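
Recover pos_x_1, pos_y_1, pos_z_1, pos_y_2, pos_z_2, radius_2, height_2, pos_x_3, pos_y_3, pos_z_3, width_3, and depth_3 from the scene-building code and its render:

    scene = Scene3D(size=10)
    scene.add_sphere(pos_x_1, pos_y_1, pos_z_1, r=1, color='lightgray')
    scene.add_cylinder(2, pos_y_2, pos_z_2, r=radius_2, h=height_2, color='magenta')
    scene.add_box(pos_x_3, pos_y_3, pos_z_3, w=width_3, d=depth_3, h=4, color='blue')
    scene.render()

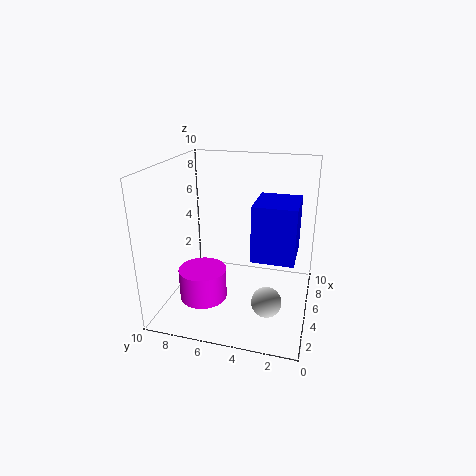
pos_x_1 = 3; pos_y_1 = 2.5; pos_z_1 = 1.5; pos_y_2 = 6.5; pos_z_2 = 2; radius_2 = 1.5; height_2 = 2; pos_x_3 = 4.5; pos_y_3 = 1; pos_z_3 = 3.5; width_3 = 3.5; depth_3 = 3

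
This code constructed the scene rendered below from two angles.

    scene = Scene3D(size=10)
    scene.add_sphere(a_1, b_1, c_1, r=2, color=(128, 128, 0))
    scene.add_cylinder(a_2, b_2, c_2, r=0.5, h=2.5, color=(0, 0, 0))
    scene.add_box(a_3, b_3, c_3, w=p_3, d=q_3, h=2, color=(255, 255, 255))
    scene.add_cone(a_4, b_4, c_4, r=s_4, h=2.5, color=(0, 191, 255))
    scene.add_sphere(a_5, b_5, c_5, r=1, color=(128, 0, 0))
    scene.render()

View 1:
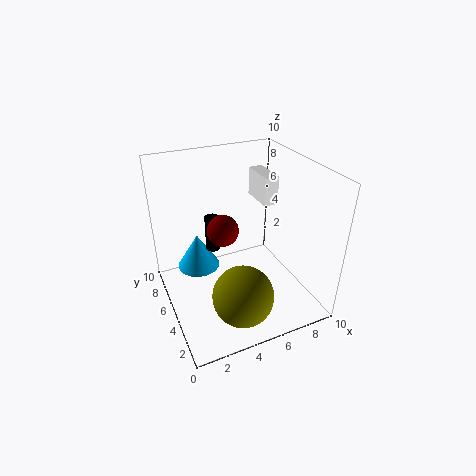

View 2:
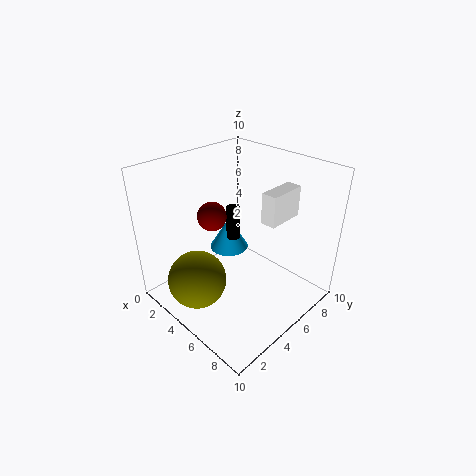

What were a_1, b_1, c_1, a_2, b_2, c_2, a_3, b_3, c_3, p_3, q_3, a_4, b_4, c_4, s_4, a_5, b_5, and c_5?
a_1 = 4; b_1 = 2; c_1 = 2.5; a_2 = 3.5; b_2 = 6; c_2 = 4; a_3 = 7; b_3 = 5; c_3 = 7; p_3 = 1; q_3 = 2.5; a_4 = 2.5; b_4 = 6.5; c_4 = 2.5; s_4 = 1.5; a_5 = 3.5; b_5 = 4; c_5 = 6.5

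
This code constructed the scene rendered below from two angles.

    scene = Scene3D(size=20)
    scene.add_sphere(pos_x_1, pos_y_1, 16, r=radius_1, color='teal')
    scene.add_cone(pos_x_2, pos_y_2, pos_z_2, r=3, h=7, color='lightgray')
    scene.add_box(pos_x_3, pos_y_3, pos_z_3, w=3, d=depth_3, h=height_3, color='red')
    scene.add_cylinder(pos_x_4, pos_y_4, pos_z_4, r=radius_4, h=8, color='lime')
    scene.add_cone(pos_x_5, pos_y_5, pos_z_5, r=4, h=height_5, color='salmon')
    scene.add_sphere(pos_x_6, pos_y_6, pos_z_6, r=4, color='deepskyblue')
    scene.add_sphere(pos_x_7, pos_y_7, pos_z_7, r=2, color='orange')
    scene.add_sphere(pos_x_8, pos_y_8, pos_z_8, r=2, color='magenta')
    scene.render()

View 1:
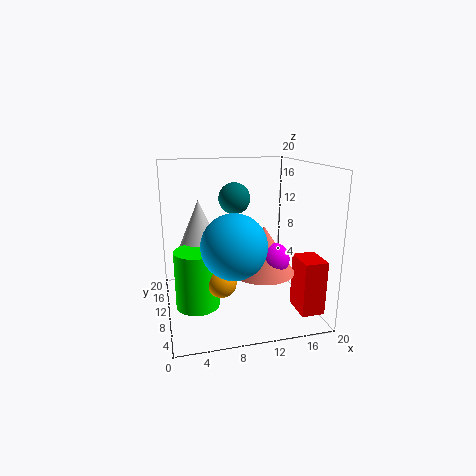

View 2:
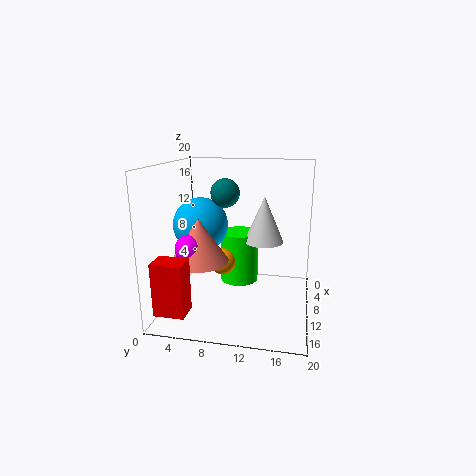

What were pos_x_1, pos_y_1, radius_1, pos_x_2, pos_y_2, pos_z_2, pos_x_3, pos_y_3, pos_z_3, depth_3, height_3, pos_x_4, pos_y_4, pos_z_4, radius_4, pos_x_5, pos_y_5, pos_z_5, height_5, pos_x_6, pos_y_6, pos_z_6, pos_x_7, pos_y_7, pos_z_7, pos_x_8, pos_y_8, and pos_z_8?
pos_x_1 = 9
pos_y_1 = 8
radius_1 = 2
pos_x_2 = 5
pos_y_2 = 13
pos_z_2 = 8
pos_x_3 = 16
pos_y_3 = 1
pos_z_3 = 2
depth_3 = 4
height_3 = 7
pos_x_4 = 4
pos_y_4 = 9
pos_z_4 = 1
radius_4 = 3
pos_x_5 = 12
pos_y_5 = 5
pos_z_5 = 7
height_5 = 6
pos_x_6 = 8
pos_y_6 = 4
pos_z_6 = 11
pos_x_7 = 7
pos_y_7 = 7
pos_z_7 = 5
pos_x_8 = 13
pos_y_8 = 4
pos_z_8 = 9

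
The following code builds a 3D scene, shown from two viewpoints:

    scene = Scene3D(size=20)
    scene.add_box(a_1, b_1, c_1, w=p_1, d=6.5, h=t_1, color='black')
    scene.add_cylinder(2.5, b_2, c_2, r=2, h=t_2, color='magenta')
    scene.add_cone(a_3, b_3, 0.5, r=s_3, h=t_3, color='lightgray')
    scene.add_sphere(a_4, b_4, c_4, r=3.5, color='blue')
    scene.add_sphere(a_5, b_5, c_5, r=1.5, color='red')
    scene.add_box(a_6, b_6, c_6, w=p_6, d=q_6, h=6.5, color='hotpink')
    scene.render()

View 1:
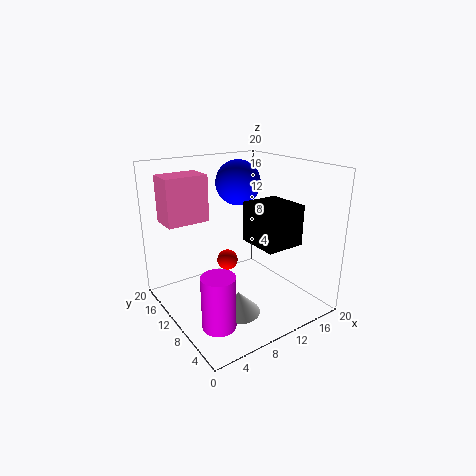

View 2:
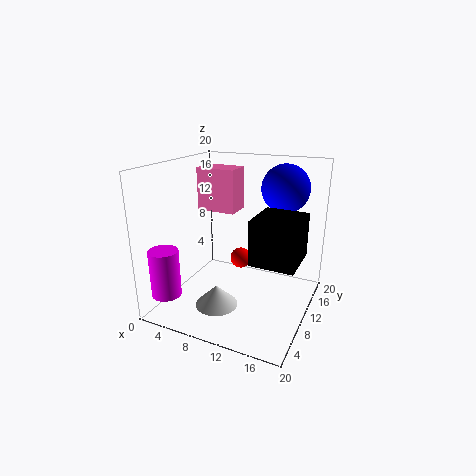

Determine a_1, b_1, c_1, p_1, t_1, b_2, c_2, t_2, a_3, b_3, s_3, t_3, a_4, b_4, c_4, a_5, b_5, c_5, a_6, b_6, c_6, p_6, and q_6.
a_1 = 13; b_1 = 6.5; c_1 = 8; p_1 = 6; t_1 = 6; b_2 = 3; c_2 = 3; t_2 = 6.5; a_3 = 8; b_3 = 7; s_3 = 3; t_3 = 3; a_4 = 14.5; b_4 = 16.5; c_4 = 16; a_5 = 9.5; b_5 = 12; c_5 = 6; a_6 = 1.5; b_6 = 13.5; c_6 = 12; p_6 = 6; q_6 = 4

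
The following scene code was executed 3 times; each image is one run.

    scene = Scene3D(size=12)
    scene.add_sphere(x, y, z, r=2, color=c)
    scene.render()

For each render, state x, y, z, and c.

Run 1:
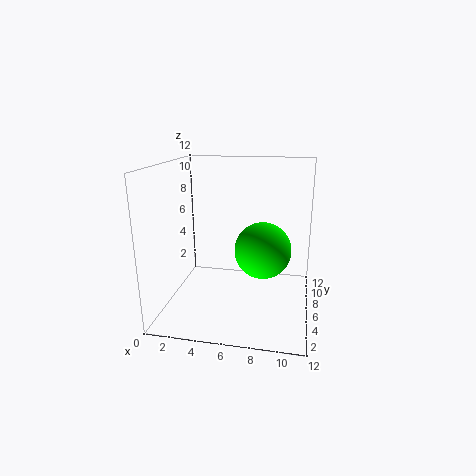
x = 8.5, y = 2.5, z = 6.5, c = 'lime'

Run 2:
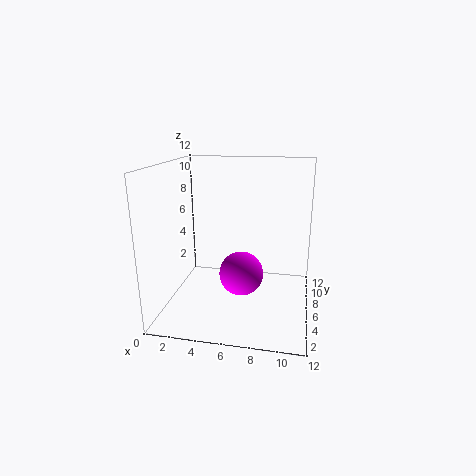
x = 6, y = 7.5, z = 2, c = 'magenta'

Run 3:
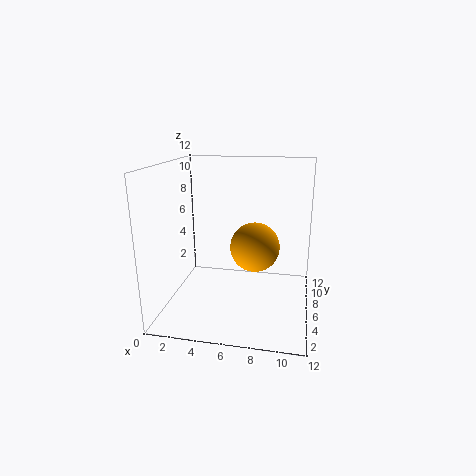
x = 7.5, y = 5.5, z = 5.5, c = 'orange'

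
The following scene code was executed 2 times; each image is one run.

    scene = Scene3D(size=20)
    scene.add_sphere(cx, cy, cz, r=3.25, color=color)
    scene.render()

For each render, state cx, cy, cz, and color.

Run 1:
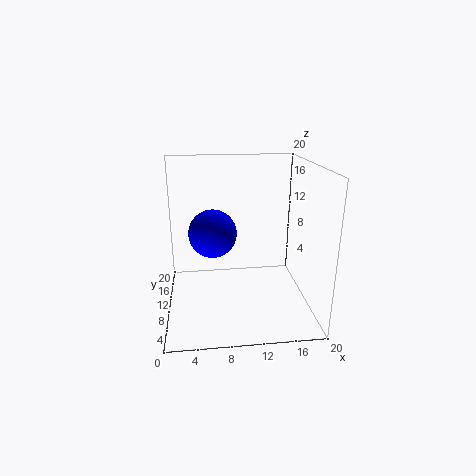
cx = 6.5
cy = 9.5
cz = 11
color = 'blue'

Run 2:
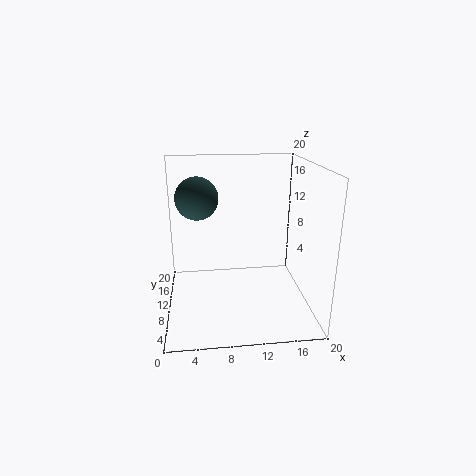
cx = 4.5
cy = 15.75
cz = 14.25
color = 'darkslategray'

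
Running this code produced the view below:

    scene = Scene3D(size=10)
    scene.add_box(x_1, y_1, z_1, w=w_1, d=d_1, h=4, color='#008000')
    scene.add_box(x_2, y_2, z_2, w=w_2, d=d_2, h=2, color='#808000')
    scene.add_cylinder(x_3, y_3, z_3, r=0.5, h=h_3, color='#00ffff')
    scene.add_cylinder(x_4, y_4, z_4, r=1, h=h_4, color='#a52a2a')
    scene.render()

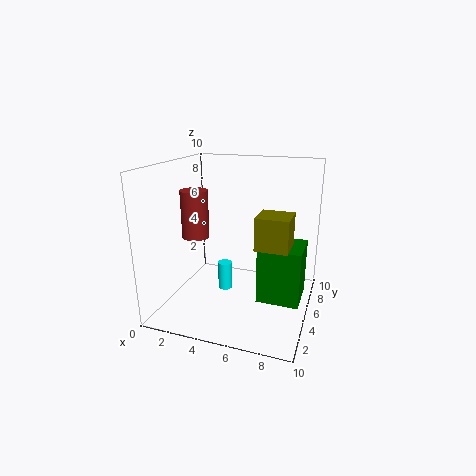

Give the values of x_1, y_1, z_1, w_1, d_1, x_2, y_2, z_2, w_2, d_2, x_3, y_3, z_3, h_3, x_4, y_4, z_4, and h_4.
x_1 = 6.5
y_1 = 4.5
z_1 = 0.5
w_1 = 3
d_1 = 3
x_2 = 7
y_2 = 2
z_2 = 5.5
w_2 = 2
d_2 = 2
x_3 = 4
y_3 = 5
z_3 = 1
h_3 = 2
x_4 = 1.5
y_4 = 5.5
z_4 = 4.5
h_4 = 3.5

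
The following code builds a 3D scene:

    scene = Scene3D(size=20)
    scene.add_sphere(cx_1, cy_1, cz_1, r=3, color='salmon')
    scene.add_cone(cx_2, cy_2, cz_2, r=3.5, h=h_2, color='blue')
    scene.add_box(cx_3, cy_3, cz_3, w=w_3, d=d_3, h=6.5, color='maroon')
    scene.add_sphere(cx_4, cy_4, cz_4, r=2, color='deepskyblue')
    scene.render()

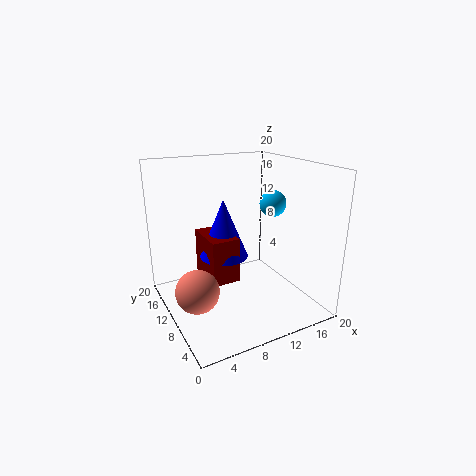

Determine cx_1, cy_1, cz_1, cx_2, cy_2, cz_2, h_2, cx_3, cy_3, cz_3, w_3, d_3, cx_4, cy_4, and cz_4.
cx_1 = 3.5; cy_1 = 9.5; cz_1 = 3.5; cx_2 = 9; cy_2 = 12.5; cz_2 = 6.5; h_2 = 8.5; cx_3 = 6; cy_3 = 9.5; cz_3 = 3.5; w_3 = 4; d_3 = 6.5; cx_4 = 17; cy_4 = 12; cz_4 = 13.5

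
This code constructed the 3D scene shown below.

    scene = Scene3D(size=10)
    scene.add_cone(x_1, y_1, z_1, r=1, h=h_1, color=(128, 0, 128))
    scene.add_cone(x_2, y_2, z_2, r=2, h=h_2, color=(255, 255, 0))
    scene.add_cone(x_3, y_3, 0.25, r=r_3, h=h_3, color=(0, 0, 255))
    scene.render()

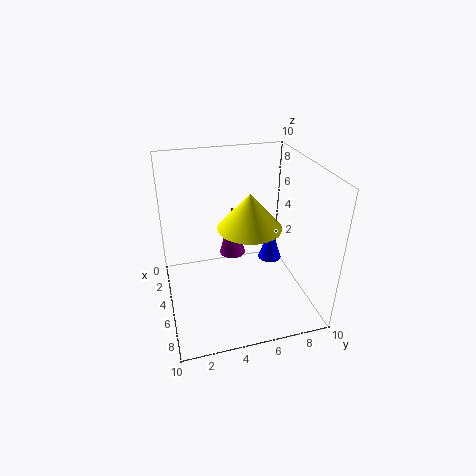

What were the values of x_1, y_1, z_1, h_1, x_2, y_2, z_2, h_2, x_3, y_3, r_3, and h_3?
x_1 = 2.5
y_1 = 5.25
z_1 = 2.25
h_1 = 4
x_2 = 6.75
y_2 = 5.25
z_2 = 6.75
h_2 = 2.25
x_3 = 1.25
y_3 = 9
r_3 = 1
h_3 = 3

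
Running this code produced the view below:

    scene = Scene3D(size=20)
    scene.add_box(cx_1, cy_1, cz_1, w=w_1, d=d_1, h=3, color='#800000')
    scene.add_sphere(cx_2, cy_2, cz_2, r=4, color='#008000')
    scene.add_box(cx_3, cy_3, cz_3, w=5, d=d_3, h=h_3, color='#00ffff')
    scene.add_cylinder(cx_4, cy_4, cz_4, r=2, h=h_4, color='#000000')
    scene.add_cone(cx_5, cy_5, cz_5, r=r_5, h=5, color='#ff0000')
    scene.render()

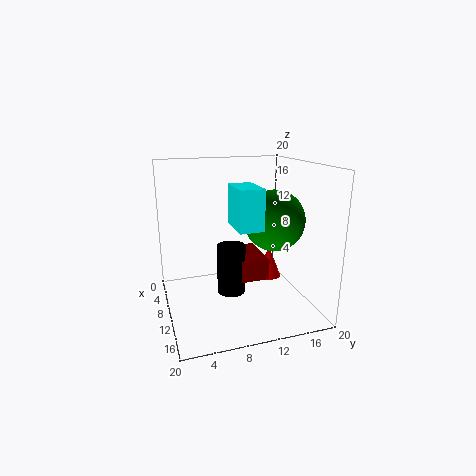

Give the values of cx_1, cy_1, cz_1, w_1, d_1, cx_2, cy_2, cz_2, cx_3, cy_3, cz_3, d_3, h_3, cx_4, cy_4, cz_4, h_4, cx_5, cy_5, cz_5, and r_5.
cx_1 = 5, cy_1 = 10, cz_1 = 4, w_1 = 7, d_1 = 4, cx_2 = 13, cy_2 = 14, cz_2 = 13, cx_3 = 12, cy_3 = 8, cz_3 = 13, d_3 = 3, h_3 = 5, cx_4 = 10, cy_4 = 9, cz_4 = 2, h_4 = 7, cx_5 = 5, cy_5 = 17, cz_5 = 1, r_5 = 2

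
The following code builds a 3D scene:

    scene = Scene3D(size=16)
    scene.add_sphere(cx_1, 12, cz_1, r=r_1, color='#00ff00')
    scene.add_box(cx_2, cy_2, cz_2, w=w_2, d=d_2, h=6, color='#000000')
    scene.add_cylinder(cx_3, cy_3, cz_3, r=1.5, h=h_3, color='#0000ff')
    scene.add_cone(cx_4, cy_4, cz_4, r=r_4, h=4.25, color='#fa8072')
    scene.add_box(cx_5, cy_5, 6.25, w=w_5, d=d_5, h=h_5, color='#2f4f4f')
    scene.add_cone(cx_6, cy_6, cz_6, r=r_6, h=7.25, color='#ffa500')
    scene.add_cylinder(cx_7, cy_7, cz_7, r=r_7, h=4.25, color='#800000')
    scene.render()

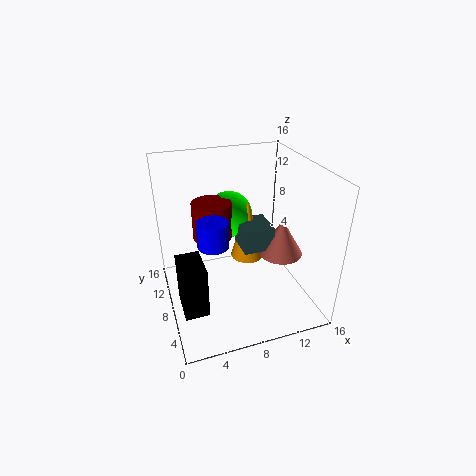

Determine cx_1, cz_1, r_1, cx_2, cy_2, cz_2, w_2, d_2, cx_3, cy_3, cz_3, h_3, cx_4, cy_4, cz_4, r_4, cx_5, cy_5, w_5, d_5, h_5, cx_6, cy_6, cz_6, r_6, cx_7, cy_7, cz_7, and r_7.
cx_1 = 8.25; cz_1 = 9; r_1 = 2.75; cx_2 = 1; cy_2 = 5.25; cz_2 = 0.25; w_2 = 2.75; d_2 = 4.25; cx_3 = 4.25; cy_3 = 4.25; cz_3 = 10; h_3 = 2.5; cx_4 = 13; cy_4 = 7.25; cz_4 = 5.5; r_4 = 2.5; cx_5 = 8.5; cy_5 = 7; w_5 = 3.5; d_5 = 3.75; h_5 = 2.75; cx_6 = 10; cy_6 = 10.25; cz_6 = 4; r_6 = 2; cx_7 = 5.75; cy_7 = 10.5; cz_7 = 7.25; r_7 = 2.25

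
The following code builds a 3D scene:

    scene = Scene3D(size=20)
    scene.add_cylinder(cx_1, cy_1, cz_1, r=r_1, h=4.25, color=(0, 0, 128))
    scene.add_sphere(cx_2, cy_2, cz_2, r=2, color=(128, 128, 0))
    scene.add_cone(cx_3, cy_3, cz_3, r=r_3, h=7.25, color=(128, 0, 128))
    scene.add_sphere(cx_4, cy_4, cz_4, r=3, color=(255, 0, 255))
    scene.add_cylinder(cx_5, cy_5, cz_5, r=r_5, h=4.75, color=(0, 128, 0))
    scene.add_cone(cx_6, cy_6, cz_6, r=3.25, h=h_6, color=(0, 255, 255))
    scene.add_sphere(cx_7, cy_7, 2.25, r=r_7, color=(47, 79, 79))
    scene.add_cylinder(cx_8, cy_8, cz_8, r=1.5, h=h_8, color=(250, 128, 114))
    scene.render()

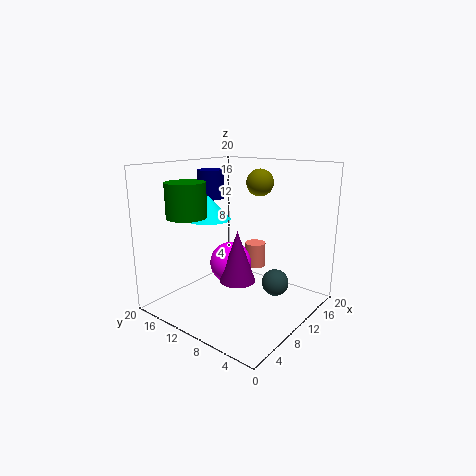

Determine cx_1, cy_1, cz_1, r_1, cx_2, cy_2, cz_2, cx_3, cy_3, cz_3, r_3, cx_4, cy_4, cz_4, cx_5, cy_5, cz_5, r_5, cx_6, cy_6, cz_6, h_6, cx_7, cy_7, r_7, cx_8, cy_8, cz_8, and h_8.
cx_1 = 12
cy_1 = 16.75
cz_1 = 14.5
r_1 = 2
cx_2 = 15.5
cy_2 = 10.25
cz_2 = 17
cx_3 = 9.25
cy_3 = 9.5
cz_3 = 4
r_3 = 2.5
cx_4 = 10.5
cy_4 = 11.75
cz_4 = 5.75
cx_5 = 5.5
cy_5 = 15.25
cz_5 = 13
r_5 = 2.75
cx_6 = 9.5
cy_6 = 15
cz_6 = 12
h_6 = 3.5
cx_7 = 15
cy_7 = 6.75
r_7 = 2
cx_8 = 13.5
cy_8 = 9.5
cz_8 = 5
h_8 = 3.5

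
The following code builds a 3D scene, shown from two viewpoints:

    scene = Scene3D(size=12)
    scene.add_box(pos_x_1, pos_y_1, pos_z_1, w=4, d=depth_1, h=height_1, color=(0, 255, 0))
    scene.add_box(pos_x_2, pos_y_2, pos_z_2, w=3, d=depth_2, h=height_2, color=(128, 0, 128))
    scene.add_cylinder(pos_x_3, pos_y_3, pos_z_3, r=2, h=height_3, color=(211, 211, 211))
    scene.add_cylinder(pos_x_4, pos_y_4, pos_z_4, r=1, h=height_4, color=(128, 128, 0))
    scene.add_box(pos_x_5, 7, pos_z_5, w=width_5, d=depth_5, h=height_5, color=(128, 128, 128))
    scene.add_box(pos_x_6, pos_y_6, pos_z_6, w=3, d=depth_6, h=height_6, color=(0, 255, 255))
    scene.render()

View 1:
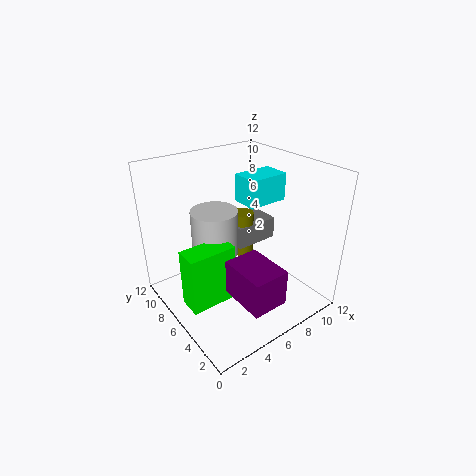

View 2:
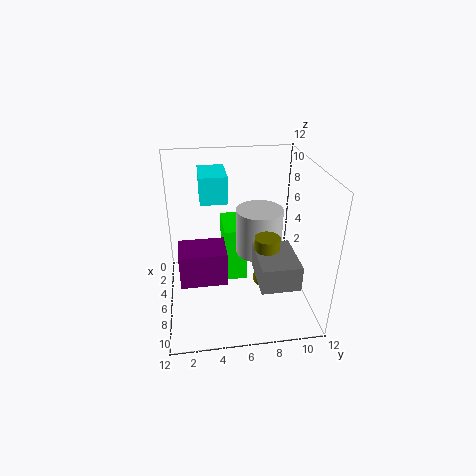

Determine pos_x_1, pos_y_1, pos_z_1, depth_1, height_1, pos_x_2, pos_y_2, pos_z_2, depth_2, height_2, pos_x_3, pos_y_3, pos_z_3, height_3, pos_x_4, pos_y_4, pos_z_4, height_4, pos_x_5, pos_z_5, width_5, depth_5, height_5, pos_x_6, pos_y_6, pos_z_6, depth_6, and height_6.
pos_x_1 = 1, pos_y_1 = 5, pos_z_1 = 1, depth_1 = 2, height_1 = 5, pos_x_2 = 4, pos_y_2 = 1, pos_z_2 = 2, depth_2 = 4, height_2 = 3, pos_x_3 = 5, pos_y_3 = 8, pos_z_3 = 4, height_3 = 4, pos_x_4 = 8, pos_y_4 = 8, pos_z_4 = 3, height_4 = 4, pos_x_5 = 7, pos_z_5 = 4, width_5 = 4, depth_5 = 3, height_5 = 2, pos_x_6 = 5, pos_y_6 = 3, pos_z_6 = 10, depth_6 = 2, height_6 = 2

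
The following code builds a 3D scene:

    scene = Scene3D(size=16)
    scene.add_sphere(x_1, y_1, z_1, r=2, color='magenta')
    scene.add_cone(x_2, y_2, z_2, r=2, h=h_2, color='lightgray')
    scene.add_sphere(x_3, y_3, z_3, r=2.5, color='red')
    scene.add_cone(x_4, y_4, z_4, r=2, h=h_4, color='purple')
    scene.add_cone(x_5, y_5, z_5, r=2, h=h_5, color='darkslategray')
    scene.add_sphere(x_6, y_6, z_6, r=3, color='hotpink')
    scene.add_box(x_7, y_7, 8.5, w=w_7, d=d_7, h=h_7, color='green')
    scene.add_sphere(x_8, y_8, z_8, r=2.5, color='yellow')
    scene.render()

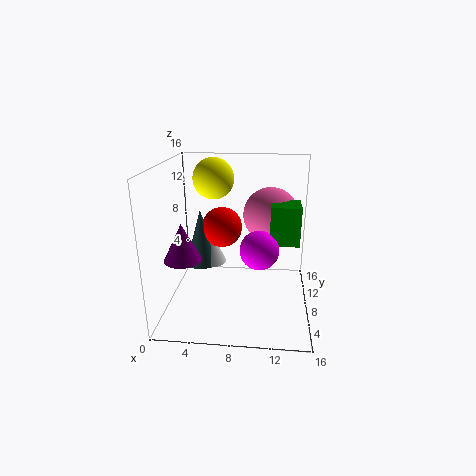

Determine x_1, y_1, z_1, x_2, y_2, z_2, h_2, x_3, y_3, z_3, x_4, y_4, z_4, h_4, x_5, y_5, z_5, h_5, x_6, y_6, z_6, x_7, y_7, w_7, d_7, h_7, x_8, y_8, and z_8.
x_1 = 10.5, y_1 = 5, z_1 = 8, x_2 = 4, y_2 = 12, z_2 = 3, h_2 = 4.5, x_3 = 5.5, y_3 = 12.5, z_3 = 7.5, x_4 = 2.5, y_4 = 5, z_4 = 6.5, h_4 = 4, x_5 = 3, y_5 = 11.5, z_5 = 3, h_5 = 7, x_6 = 11.5, y_6 = 9, z_6 = 10.5, x_7 = 11.5, y_7 = 5, w_7 = 3, d_7 = 3, h_7 = 4, x_8 = 4.5, y_8 = 13, z_8 = 13.5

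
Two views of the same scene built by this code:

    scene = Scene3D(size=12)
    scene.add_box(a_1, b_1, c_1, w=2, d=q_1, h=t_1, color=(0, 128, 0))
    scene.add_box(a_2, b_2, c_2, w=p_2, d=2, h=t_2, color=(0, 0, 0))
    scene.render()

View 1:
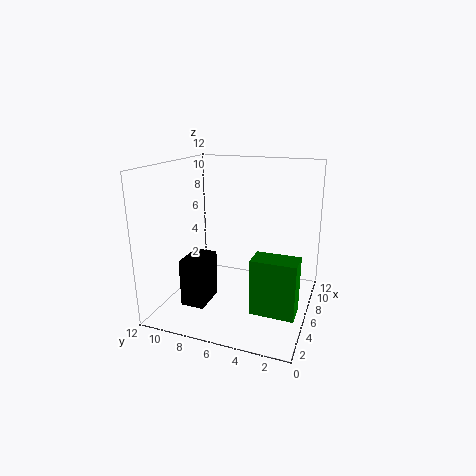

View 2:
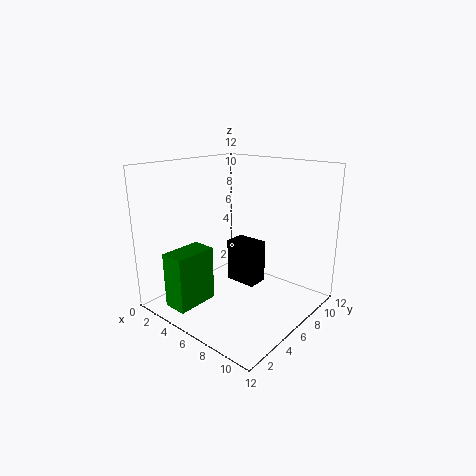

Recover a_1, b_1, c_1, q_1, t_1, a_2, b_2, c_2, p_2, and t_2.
a_1 = 3; b_1 = 0.5; c_1 = 1; q_1 = 3.5; t_1 = 4.5; a_2 = 3; b_2 = 8; c_2 = 0.5; p_2 = 3; t_2 = 4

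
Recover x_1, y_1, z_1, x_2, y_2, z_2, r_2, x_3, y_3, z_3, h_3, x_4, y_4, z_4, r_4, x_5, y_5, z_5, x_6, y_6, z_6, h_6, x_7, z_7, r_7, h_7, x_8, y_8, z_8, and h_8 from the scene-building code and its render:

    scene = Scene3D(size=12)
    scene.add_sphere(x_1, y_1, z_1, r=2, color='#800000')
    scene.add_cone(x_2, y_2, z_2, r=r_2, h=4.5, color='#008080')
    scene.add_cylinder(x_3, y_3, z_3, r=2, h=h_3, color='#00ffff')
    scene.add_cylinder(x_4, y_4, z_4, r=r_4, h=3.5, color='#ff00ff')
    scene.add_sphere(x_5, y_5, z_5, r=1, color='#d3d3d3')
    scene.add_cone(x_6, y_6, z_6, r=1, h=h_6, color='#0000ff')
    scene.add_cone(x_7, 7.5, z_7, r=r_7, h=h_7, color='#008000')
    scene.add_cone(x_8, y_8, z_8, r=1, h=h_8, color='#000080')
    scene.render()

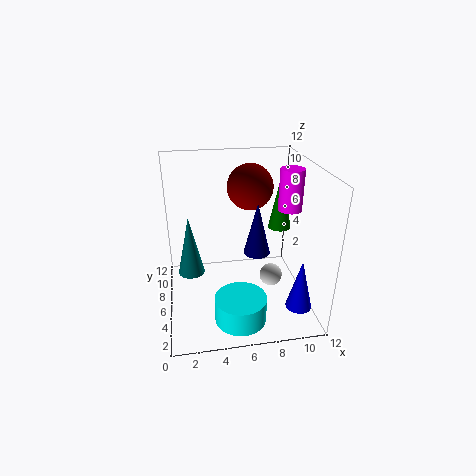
x_1 = 7.5; y_1 = 8.5; z_1 = 9.5; x_2 = 2; y_2 = 4; z_2 = 4.5; r_2 = 1; x_3 = 5.5; y_3 = 2; z_3 = 1; h_3 = 2; x_4 = 10.5; y_4 = 6.5; z_4 = 8; r_4 = 1; x_5 = 9; y_5 = 6; z_5 = 2; x_6 = 10; y_6 = 1.5; z_6 = 2; h_6 = 4; x_7 = 10; z_7 = 6; r_7 = 1; h_7 = 5; x_8 = 7; y_8 = 3.5; z_8 = 6; h_8 = 4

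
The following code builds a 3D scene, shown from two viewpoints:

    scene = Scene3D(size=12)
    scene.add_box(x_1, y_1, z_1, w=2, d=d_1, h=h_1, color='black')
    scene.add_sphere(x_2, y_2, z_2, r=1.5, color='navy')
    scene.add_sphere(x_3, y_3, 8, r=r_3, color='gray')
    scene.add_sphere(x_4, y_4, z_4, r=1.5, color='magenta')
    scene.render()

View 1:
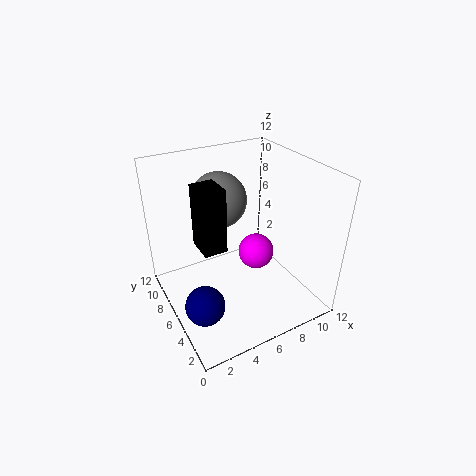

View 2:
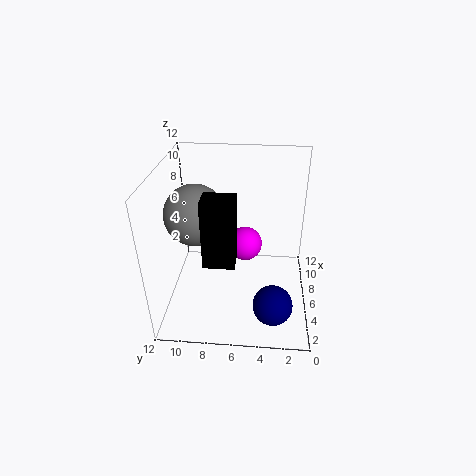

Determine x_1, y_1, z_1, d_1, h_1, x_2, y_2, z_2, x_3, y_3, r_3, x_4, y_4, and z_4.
x_1 = 3, y_1 = 6, z_1 = 5, d_1 = 2.5, h_1 = 5.5, x_2 = 1.5, y_2 = 3, z_2 = 3, x_3 = 6, y_3 = 9.5, r_3 = 2.5, x_4 = 7.5, y_4 = 5.5, z_4 = 4.5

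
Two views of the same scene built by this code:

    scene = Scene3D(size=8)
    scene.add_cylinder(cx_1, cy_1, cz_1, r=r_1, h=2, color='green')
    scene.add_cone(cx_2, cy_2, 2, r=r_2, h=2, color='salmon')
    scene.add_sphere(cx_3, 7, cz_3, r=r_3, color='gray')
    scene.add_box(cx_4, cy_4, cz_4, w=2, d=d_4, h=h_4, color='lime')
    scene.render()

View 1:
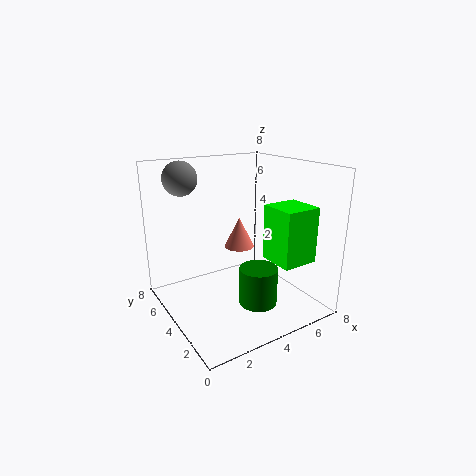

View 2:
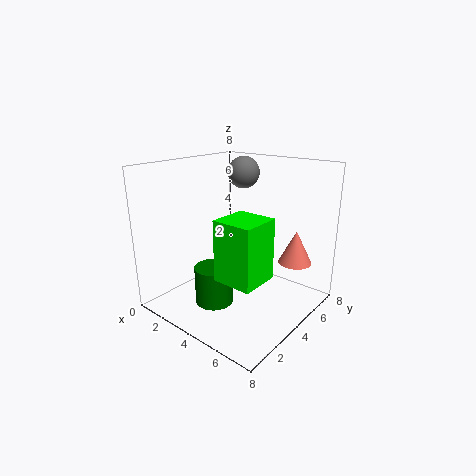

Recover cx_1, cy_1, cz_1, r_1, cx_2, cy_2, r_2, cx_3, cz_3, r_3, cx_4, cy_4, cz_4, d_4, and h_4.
cx_1 = 4, cy_1 = 2, cz_1 = 1, r_1 = 1, cx_2 = 6, cy_2 = 7, r_2 = 1, cx_3 = 2, cz_3 = 7, r_3 = 1, cx_4 = 5, cy_4 = 1, cz_4 = 3, d_4 = 2, h_4 = 3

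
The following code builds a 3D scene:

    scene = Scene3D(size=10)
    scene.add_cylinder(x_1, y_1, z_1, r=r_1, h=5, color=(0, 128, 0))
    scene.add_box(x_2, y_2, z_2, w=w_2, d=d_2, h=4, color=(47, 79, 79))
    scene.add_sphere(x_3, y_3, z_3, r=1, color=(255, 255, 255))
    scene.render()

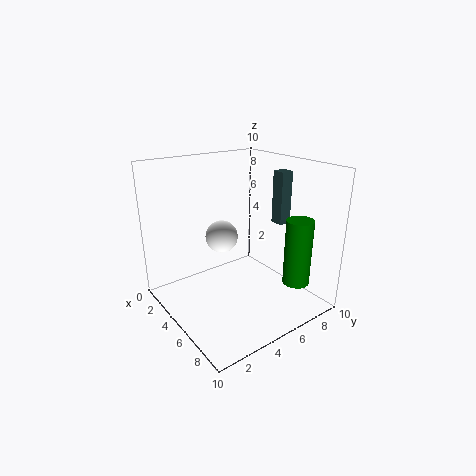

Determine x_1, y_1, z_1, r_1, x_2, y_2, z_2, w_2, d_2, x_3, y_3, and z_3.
x_1 = 7; y_1 = 9; z_1 = 1; r_1 = 1; x_2 = 4; y_2 = 9; z_2 = 5; w_2 = 1; d_2 = 1; x_3 = 6; y_3 = 3; z_3 = 6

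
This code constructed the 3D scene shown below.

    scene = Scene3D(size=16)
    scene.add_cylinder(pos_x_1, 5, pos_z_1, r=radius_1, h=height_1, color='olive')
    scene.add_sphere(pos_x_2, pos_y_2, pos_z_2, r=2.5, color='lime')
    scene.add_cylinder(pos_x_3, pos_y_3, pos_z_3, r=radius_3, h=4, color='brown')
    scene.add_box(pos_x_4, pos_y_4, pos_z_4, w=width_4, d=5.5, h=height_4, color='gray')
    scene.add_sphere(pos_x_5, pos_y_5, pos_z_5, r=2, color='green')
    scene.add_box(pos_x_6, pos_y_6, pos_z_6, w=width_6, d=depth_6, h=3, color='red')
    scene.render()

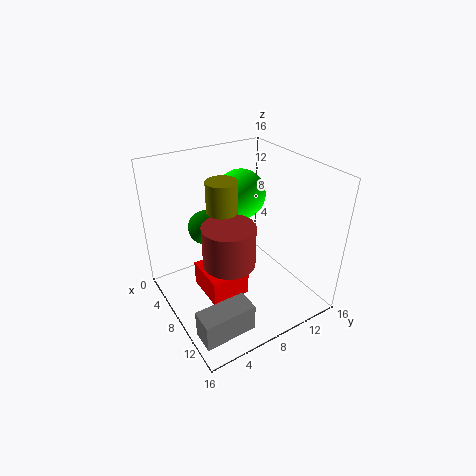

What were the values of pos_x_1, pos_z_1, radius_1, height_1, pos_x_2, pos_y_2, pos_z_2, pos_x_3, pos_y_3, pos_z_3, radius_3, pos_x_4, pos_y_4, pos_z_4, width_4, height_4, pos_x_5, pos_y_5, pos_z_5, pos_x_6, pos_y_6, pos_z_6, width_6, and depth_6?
pos_x_1 = 10, pos_z_1 = 13, radius_1 = 1.5, height_1 = 3, pos_x_2 = 8.5, pos_y_2 = 8, pos_z_2 = 13.5, pos_x_3 = 12, pos_y_3 = 4.5, pos_z_3 = 8.5, radius_3 = 2.5, pos_x_4 = 12, pos_y_4 = 0.5, pos_z_4 = 1, width_4 = 2.5, height_4 = 3, pos_x_5 = 4, pos_y_5 = 6, pos_z_5 = 8, pos_x_6 = 4.5, pos_y_6 = 4, pos_z_6 = 1, width_6 = 5, depth_6 = 4.5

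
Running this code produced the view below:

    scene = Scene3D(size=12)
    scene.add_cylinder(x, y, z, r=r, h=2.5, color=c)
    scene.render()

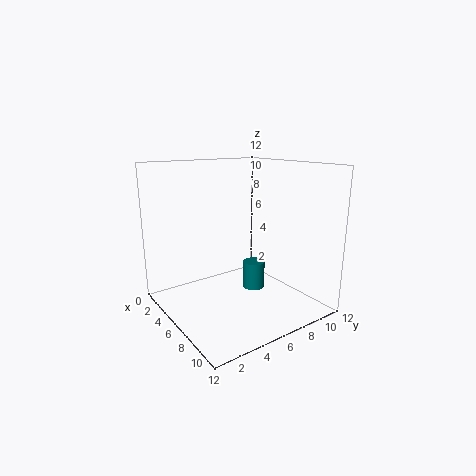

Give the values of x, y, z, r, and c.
x = 5; y = 8.5; z = 0.5; r = 1; c = 'teal'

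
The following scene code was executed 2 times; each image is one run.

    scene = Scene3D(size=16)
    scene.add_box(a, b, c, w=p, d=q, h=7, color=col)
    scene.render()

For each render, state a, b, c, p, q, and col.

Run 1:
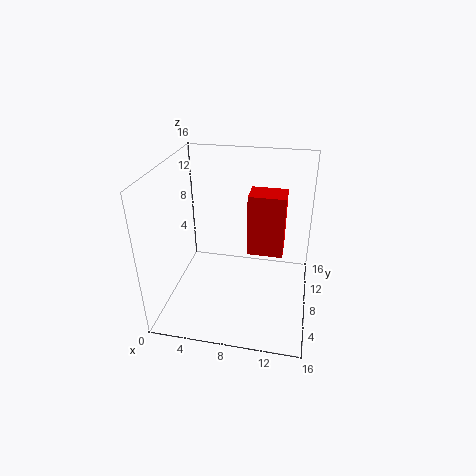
a = 9
b = 8
c = 6
p = 4
q = 3
col = 'red'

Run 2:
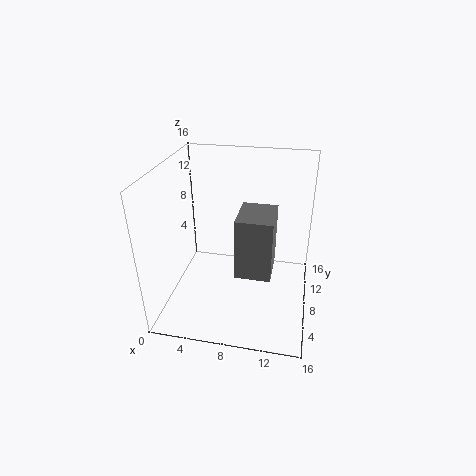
a = 8
b = 6
c = 4
p = 4
q = 5
col = 'gray'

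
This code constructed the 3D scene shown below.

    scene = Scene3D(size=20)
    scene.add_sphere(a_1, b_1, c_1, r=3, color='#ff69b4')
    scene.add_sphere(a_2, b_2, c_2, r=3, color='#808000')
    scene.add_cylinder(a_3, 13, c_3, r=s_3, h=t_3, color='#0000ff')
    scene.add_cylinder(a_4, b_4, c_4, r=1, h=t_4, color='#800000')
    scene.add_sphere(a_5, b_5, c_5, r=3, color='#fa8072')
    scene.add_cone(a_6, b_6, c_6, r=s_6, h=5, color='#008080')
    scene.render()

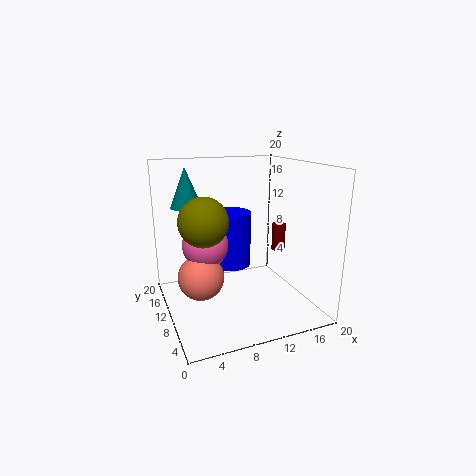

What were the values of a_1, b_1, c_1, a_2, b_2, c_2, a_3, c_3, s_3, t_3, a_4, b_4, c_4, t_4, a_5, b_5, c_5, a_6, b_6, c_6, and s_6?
a_1 = 5
b_1 = 9
c_1 = 10
a_2 = 4
b_2 = 6
c_2 = 14
a_3 = 10
c_3 = 5
s_3 = 3
t_3 = 8
a_4 = 17
b_4 = 11
c_4 = 7
t_4 = 4
a_5 = 4
b_5 = 8
c_5 = 6
a_6 = 3
b_6 = 10
c_6 = 15
s_6 = 2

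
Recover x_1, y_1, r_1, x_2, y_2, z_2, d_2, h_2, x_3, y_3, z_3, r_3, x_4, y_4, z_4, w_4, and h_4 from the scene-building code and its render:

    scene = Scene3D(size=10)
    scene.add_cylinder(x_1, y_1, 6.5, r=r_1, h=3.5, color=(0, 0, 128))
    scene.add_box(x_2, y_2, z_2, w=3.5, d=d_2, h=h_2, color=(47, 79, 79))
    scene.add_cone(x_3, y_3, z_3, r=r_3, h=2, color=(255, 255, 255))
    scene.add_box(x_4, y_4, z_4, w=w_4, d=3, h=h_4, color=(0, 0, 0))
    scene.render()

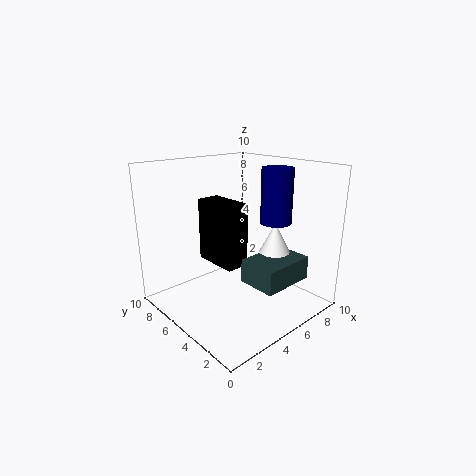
x_1 = 6, y_1 = 2.5, r_1 = 1, x_2 = 3.5, y_2 = 0.5, z_2 = 3, d_2 = 2.5, h_2 = 1.5, x_3 = 6, y_3 = 2.5, z_3 = 4.5, r_3 = 1, x_4 = 2.5, y_4 = 3, z_4 = 4, w_4 = 1.5, h_4 = 4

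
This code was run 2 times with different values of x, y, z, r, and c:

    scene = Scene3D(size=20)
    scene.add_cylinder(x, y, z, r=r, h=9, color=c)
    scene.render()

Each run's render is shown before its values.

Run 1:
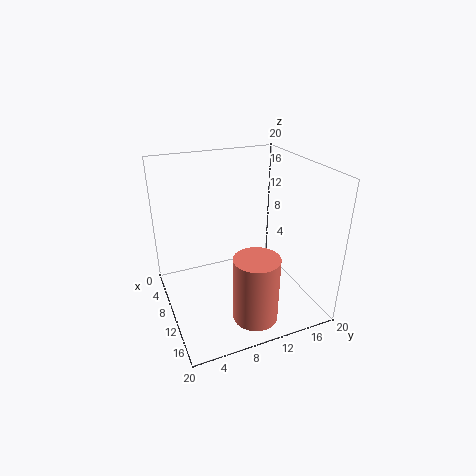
x = 16
y = 10
z = 1
r = 3
c = 'salmon'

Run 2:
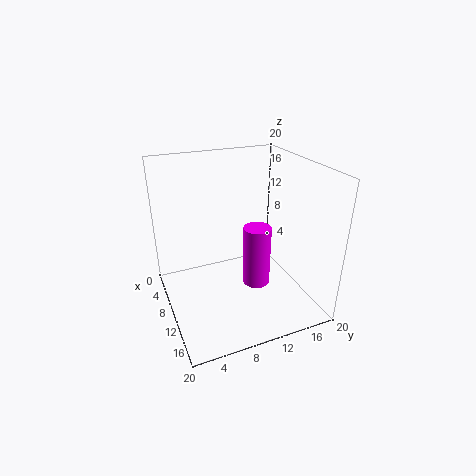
x = 10
y = 13
z = 2
r = 2
c = 'magenta'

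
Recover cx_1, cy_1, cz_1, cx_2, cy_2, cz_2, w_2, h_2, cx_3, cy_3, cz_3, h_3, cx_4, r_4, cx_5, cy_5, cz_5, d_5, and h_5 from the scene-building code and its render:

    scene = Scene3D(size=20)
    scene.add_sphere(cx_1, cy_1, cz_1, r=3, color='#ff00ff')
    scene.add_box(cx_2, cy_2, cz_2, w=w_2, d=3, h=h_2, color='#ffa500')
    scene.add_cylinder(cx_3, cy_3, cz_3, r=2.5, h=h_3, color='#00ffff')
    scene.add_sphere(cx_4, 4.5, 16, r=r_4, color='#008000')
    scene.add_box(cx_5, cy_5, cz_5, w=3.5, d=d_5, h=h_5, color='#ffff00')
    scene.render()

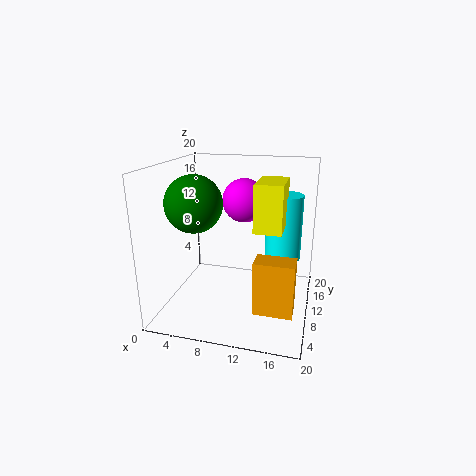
cx_1 = 10.5
cy_1 = 11.5
cz_1 = 15
cx_2 = 13.5
cy_2 = 3.5
cz_2 = 2.5
w_2 = 5
h_2 = 7
cx_3 = 16
cy_3 = 12
cz_3 = 7
h_3 = 9
cx_4 = 6
r_4 = 3.5
cx_5 = 13
cy_5 = 5.5
cz_5 = 12.5
d_5 = 6
h_5 = 6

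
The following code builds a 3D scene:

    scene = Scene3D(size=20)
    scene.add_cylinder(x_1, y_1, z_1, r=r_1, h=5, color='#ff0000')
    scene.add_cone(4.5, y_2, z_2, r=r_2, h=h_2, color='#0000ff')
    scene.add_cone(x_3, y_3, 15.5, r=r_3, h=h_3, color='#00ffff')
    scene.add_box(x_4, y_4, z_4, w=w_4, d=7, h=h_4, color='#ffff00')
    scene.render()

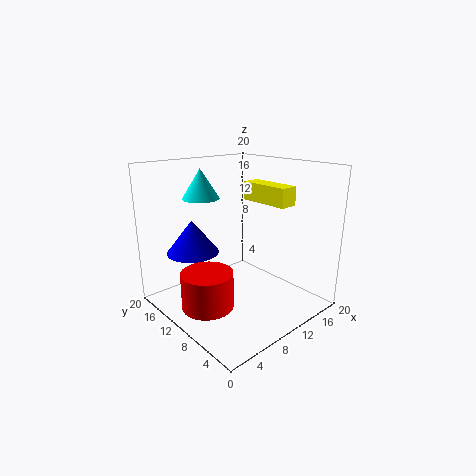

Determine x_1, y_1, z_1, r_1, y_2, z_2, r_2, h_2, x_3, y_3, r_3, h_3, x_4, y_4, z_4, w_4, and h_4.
x_1 = 4.5; y_1 = 10; z_1 = 1.5; r_1 = 3.5; y_2 = 13; z_2 = 8.5; r_2 = 3.5; h_2 = 4.5; x_3 = 6.5; y_3 = 13.5; r_3 = 2.5; h_3 = 4; x_4 = 12; y_4 = 4; z_4 = 15; w_4 = 2.5; h_4 = 2.5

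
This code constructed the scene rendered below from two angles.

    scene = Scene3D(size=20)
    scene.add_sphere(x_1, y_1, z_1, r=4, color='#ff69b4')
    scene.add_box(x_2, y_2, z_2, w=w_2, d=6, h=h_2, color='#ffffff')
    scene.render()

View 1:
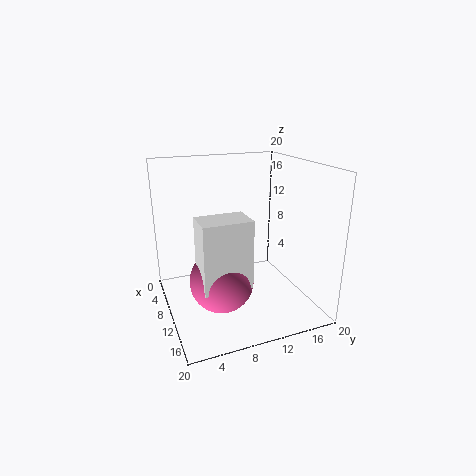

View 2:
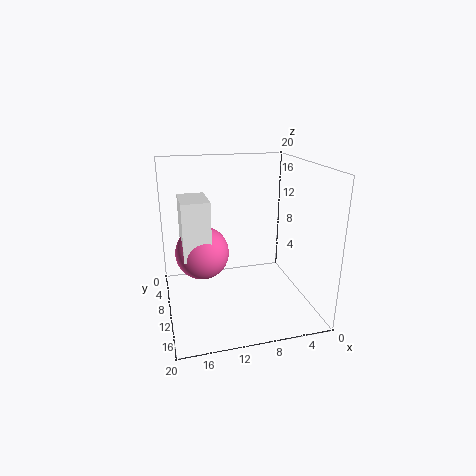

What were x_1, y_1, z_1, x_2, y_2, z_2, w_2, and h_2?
x_1 = 14.5
y_1 = 6
z_1 = 6.5
x_2 = 13.5
y_2 = 3
z_2 = 6.5
w_2 = 4
h_2 = 8.5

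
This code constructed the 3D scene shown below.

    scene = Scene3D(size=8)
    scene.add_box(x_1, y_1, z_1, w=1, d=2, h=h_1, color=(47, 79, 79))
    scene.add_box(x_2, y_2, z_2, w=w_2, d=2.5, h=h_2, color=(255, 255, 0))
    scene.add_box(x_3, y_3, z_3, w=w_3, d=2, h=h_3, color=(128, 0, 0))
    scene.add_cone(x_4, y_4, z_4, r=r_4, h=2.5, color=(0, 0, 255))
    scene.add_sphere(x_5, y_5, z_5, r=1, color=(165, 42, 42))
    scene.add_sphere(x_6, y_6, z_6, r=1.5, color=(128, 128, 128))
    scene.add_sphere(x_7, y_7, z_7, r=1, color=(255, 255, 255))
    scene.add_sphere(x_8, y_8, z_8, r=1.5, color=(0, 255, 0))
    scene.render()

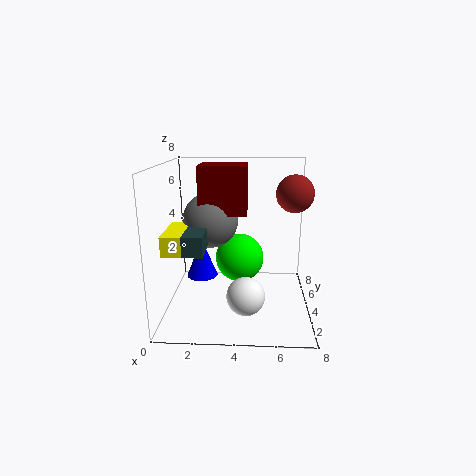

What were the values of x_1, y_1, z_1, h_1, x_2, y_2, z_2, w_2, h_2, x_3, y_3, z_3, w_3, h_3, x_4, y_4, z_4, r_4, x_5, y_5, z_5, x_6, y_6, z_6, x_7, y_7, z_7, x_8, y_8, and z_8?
x_1 = 1.5; y_1 = 1; z_1 = 4; h_1 = 1; x_2 = 0.5; y_2 = 1; z_2 = 4; w_2 = 2; h_2 = 1; x_3 = 2; y_3 = 3; z_3 = 5.5; w_3 = 2.5; h_3 = 2.5; x_4 = 1.5; y_4 = 6.5; z_4 = 0.5; r_4 = 1; x_5 = 7; y_5 = 4; z_5 = 6.5; x_6 = 2.5; y_6 = 4; z_6 = 5; x_7 = 4.5; y_7 = 2; z_7 = 1.5; x_8 = 4; y_8 = 6; z_8 = 2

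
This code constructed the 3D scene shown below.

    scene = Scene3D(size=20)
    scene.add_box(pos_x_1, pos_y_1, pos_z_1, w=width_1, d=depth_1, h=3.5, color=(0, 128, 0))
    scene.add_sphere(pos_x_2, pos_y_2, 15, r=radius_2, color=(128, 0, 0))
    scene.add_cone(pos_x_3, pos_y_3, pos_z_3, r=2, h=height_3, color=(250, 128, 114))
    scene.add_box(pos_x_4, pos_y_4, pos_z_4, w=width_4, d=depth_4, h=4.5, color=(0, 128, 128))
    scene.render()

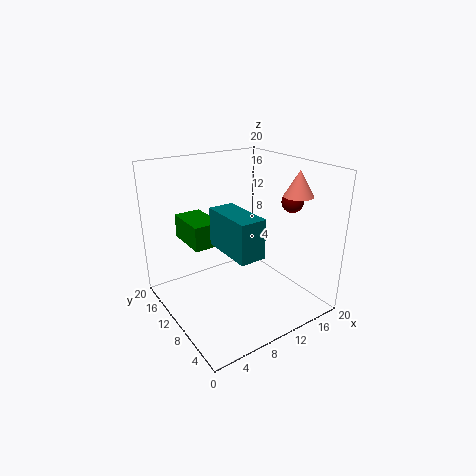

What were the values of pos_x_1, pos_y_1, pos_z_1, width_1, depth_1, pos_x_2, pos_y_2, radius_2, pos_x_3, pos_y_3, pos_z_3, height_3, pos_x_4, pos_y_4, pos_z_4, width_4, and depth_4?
pos_x_1 = 4.5, pos_y_1 = 12, pos_z_1 = 8.5, width_1 = 4, depth_1 = 6.5, pos_x_2 = 16.5, pos_y_2 = 6.5, radius_2 = 1.5, pos_x_3 = 16.5, pos_y_3 = 5.5, pos_z_3 = 16, height_3 = 3.5, pos_x_4 = 4, pos_y_4 = 0.5, pos_z_4 = 12, width_4 = 3, depth_4 = 6.5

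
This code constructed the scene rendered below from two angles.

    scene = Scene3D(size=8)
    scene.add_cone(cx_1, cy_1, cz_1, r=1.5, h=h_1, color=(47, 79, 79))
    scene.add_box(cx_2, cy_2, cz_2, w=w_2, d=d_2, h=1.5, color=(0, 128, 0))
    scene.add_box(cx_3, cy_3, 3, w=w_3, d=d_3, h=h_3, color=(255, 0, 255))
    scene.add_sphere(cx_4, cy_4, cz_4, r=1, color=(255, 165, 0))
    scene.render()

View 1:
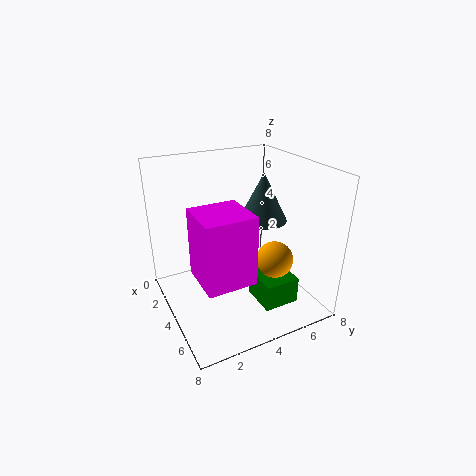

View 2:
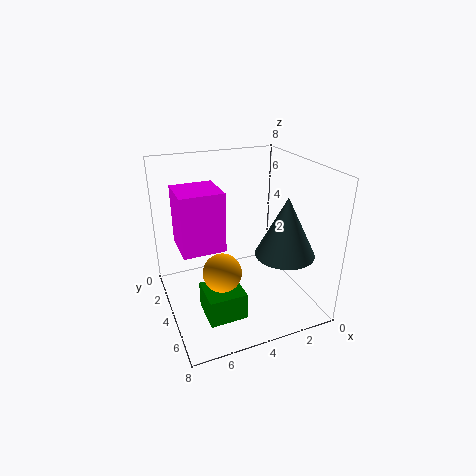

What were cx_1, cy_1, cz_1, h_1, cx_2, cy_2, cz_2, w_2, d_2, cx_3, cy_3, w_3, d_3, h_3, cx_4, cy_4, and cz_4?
cx_1 = 2.5, cy_1 = 6.5, cz_1 = 4, h_1 = 3, cx_2 = 4.5, cy_2 = 4.5, cz_2 = 0.5, w_2 = 2, d_2 = 2, cx_3 = 4.5, cy_3 = 1, w_3 = 2.5, d_3 = 2.5, h_3 = 3.5, cx_4 = 5.5, cy_4 = 5.5, cz_4 = 3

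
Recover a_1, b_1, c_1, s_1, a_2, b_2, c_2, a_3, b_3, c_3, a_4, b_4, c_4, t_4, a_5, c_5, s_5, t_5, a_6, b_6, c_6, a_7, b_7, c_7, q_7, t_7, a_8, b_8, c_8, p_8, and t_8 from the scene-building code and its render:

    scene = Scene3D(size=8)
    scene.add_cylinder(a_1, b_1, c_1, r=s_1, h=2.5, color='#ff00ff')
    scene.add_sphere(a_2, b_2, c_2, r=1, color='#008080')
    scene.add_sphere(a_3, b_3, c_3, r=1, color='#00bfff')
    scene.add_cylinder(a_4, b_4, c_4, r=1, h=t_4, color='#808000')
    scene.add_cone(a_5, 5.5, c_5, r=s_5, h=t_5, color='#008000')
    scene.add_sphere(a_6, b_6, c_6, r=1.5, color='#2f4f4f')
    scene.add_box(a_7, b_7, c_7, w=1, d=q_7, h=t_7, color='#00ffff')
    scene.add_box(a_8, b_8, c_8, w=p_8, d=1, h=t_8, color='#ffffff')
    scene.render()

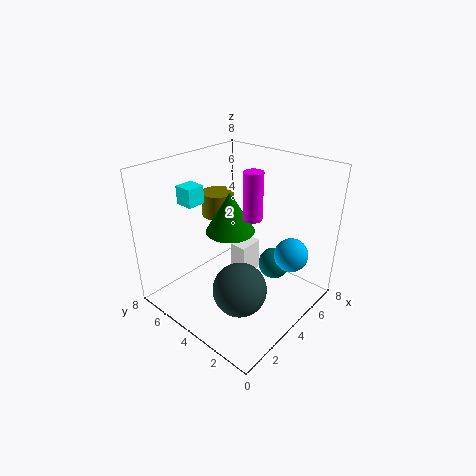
a_1 = 4; b_1 = 3; c_1 = 5.5; s_1 = 0.5; a_2 = 7; b_2 = 3.5; c_2 = 1; a_3 = 6.5; b_3 = 2; c_3 = 2.5; a_4 = 5.5; b_4 = 7; c_4 = 4; t_4 = 1.5; a_5 = 5; c_5 = 3.5; s_5 = 1.5; t_5 = 2.5; a_6 = 3; b_6 = 3; c_6 = 1.5; a_7 = 2; b_7 = 5.5; c_7 = 6; q_7 = 1; t_7 = 1; a_8 = 4.5; b_8 = 4; c_8 = 1; p_8 = 1.5; t_8 = 2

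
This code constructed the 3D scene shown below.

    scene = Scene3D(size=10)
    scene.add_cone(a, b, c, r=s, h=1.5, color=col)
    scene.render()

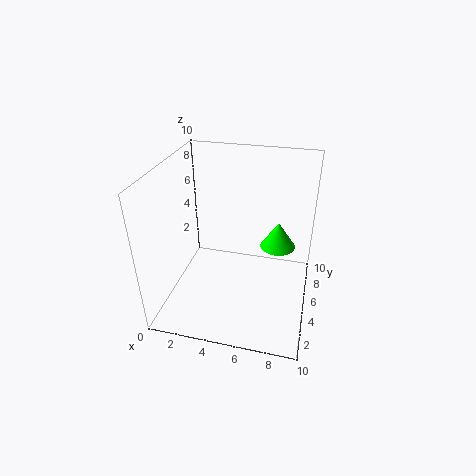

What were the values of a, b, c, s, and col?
a = 8
b = 2.5
c = 6.5
s = 1
col = 'lime'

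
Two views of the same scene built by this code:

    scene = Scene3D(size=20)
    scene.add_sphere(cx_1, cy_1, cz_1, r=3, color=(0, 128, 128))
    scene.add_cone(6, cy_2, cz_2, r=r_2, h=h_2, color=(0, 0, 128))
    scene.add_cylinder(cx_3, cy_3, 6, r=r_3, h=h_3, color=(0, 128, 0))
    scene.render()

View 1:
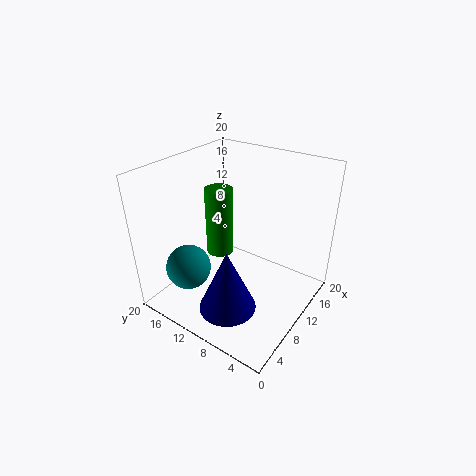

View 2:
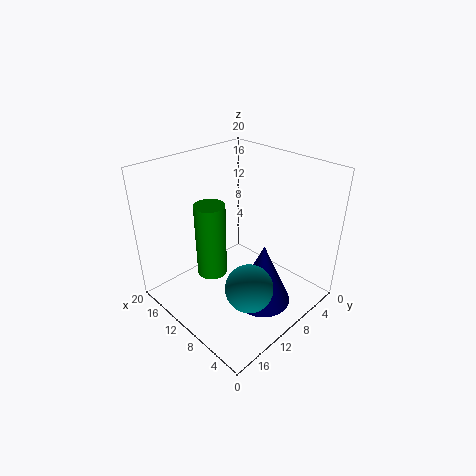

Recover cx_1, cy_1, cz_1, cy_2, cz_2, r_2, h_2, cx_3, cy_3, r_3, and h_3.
cx_1 = 4; cy_1 = 14; cz_1 = 7; cy_2 = 9; cz_2 = 1; r_2 = 4; h_2 = 9; cx_3 = 11; cy_3 = 14; r_3 = 2; h_3 = 10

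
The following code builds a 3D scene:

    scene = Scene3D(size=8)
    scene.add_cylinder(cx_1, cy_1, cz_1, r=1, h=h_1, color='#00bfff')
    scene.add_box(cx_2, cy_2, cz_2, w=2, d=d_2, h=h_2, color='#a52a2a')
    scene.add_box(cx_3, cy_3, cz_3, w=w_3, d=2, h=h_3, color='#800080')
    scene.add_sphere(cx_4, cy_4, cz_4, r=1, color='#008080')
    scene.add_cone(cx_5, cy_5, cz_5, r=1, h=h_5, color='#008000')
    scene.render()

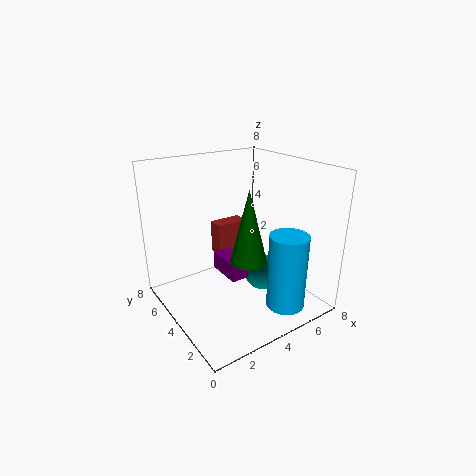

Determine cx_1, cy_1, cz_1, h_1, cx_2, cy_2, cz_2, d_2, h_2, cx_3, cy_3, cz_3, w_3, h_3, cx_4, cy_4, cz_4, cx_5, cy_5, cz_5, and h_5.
cx_1 = 5; cy_1 = 1; cz_1 = 1; h_1 = 4; cx_2 = 4; cy_2 = 6; cz_2 = 2; d_2 = 1; h_2 = 2; cx_3 = 3; cy_3 = 3; cz_3 = 2; w_3 = 1; h_3 = 1; cx_4 = 5; cy_4 = 3; cz_4 = 2; cx_5 = 4; cy_5 = 3; cz_5 = 3; h_5 = 4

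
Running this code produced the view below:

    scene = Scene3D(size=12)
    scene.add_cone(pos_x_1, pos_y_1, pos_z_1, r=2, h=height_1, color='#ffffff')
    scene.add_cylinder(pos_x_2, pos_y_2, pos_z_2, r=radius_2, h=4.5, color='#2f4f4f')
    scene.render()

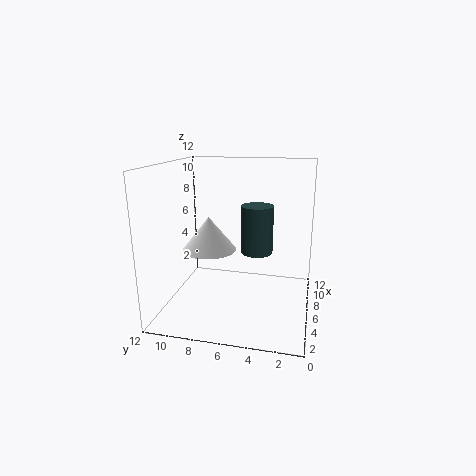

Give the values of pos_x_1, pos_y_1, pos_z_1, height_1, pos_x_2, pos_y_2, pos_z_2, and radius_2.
pos_x_1 = 3; pos_y_1 = 7.5; pos_z_1 = 6; height_1 = 2.5; pos_x_2 = 9.5; pos_y_2 = 5; pos_z_2 = 3.5; radius_2 = 1.5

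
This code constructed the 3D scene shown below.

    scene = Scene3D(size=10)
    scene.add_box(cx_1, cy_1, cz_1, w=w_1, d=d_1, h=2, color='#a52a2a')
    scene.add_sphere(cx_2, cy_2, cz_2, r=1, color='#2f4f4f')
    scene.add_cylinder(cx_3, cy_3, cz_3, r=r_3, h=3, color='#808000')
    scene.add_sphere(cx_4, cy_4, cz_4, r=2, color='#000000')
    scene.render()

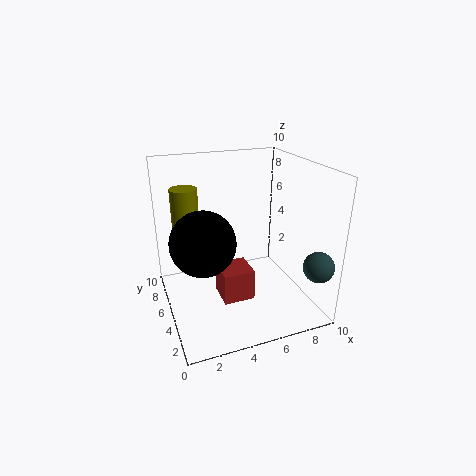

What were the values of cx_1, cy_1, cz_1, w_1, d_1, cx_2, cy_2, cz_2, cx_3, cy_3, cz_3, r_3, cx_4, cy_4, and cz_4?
cx_1 = 3; cy_1 = 2; cz_1 = 2; w_1 = 2; d_1 = 2; cx_2 = 9; cy_2 = 1; cz_2 = 4; cx_3 = 2; cy_3 = 8; cz_3 = 5; r_3 = 1; cx_4 = 2; cy_4 = 3; cz_4 = 6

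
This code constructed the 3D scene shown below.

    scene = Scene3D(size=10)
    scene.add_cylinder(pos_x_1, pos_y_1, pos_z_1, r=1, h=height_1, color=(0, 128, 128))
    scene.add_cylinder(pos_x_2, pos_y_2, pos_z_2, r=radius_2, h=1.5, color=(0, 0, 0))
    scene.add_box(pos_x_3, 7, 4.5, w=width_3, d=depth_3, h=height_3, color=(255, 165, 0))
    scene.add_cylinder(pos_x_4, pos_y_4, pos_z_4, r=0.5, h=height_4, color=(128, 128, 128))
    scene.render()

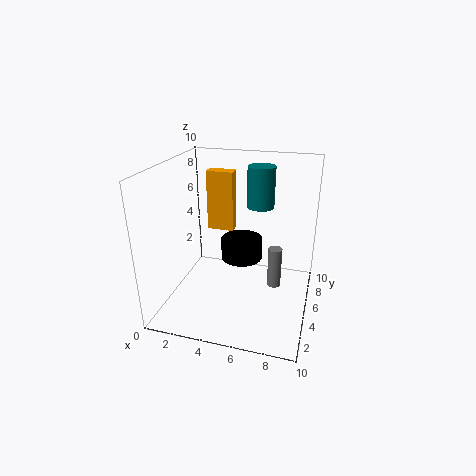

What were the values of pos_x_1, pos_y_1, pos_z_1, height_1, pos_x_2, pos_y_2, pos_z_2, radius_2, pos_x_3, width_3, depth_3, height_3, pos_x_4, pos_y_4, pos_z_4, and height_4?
pos_x_1 = 6
pos_y_1 = 7.5
pos_z_1 = 6.5
height_1 = 3
pos_x_2 = 5
pos_y_2 = 6
pos_z_2 = 3
radius_2 = 1.5
pos_x_3 = 2
width_3 = 2
depth_3 = 1
height_3 = 4.5
pos_x_4 = 7.5
pos_y_4 = 6
pos_z_4 = 1
height_4 = 3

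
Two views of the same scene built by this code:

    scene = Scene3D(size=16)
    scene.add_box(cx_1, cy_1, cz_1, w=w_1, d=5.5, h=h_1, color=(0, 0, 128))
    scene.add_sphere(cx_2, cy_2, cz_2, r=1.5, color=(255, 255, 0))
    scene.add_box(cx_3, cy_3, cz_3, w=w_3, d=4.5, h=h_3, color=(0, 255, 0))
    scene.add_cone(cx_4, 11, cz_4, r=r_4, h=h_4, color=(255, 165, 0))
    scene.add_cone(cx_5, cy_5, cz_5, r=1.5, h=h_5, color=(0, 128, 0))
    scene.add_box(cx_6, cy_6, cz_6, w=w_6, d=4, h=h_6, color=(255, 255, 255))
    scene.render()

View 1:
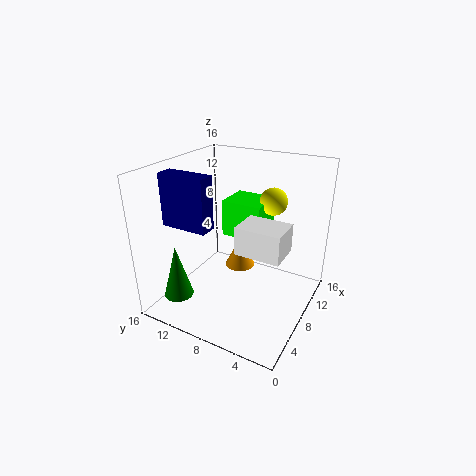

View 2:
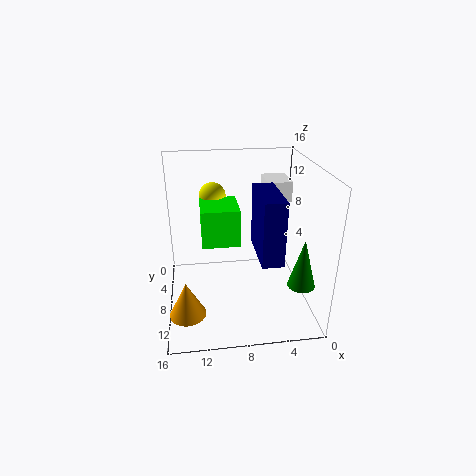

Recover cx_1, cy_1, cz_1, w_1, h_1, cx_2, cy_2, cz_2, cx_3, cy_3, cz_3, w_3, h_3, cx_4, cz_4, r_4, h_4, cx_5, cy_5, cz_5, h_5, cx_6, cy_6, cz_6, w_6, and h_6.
cx_1 = 5, cy_1 = 10.5, cz_1 = 9, w_1 = 2, h_1 = 6, cx_2 = 10.5, cy_2 = 5, cz_2 = 12, cx_3 = 8, cy_3 = 5.5, cz_3 = 8, w_3 = 4, h_3 = 4, cx_4 = 14, cz_4 = 0.5, r_4 = 2, h_4 = 4, cx_5 = 1.5, cy_5 = 11.5, cz_5 = 3.5, h_5 = 5.5, cx_6 = 1, cy_6 = 0.5, cz_6 = 10.5, w_6 = 3, h_6 = 2.5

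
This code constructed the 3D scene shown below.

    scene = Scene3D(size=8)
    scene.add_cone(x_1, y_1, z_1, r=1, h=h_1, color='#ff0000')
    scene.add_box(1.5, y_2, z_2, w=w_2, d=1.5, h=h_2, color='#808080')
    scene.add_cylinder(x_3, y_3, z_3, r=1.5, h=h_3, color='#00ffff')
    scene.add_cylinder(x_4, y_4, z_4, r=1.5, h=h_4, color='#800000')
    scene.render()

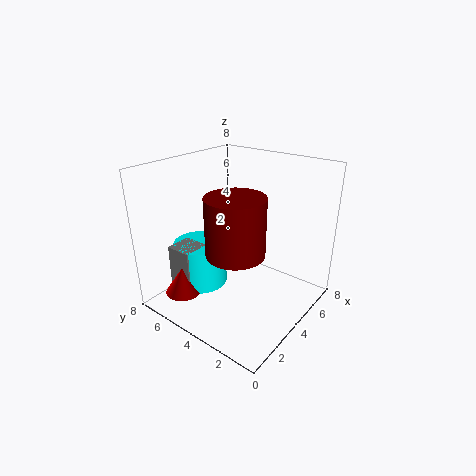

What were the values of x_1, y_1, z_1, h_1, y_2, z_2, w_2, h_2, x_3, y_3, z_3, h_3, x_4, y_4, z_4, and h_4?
x_1 = 1.5; y_1 = 6; z_1 = 1; h_1 = 1.5; y_2 = 5.5; z_2 = 0.5; w_2 = 1.5; h_2 = 3; x_3 = 3; y_3 = 6; z_3 = 1; h_3 = 2.5; x_4 = 2.5; y_4 = 3; z_4 = 4; h_4 = 3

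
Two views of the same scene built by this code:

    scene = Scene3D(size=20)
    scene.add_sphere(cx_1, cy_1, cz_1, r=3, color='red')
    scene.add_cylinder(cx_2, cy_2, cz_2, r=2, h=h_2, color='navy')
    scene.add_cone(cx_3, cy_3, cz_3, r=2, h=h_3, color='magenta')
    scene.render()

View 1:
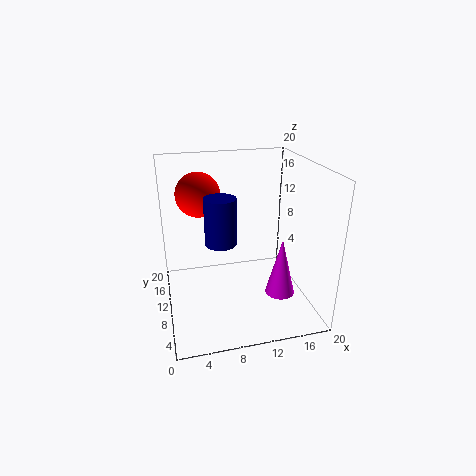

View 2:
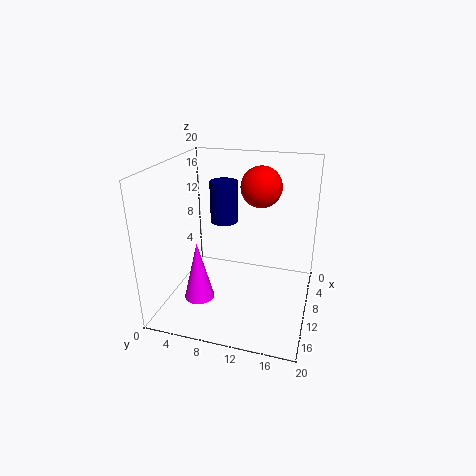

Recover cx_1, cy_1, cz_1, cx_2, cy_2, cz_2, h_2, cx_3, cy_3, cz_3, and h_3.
cx_1 = 5
cy_1 = 12
cz_1 = 16
cx_2 = 7
cy_2 = 7
cz_2 = 11
h_2 = 6
cx_3 = 15
cy_3 = 6
cz_3 = 3
h_3 = 8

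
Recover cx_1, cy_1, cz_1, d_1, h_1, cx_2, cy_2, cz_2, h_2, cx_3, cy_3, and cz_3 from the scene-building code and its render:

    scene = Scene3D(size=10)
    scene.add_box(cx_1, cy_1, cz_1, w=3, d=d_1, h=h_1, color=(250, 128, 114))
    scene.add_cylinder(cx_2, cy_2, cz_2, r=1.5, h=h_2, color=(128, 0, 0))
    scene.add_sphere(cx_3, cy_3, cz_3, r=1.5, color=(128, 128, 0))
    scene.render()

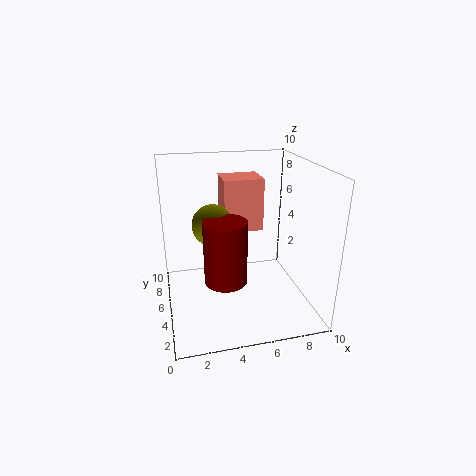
cx_1 = 4.5, cy_1 = 7, cz_1 = 4.5, d_1 = 2.5, h_1 = 4, cx_2 = 4, cy_2 = 4.5, cz_2 = 2, h_2 = 4.5, cx_3 = 3.5, cy_3 = 6.5, cz_3 = 5.5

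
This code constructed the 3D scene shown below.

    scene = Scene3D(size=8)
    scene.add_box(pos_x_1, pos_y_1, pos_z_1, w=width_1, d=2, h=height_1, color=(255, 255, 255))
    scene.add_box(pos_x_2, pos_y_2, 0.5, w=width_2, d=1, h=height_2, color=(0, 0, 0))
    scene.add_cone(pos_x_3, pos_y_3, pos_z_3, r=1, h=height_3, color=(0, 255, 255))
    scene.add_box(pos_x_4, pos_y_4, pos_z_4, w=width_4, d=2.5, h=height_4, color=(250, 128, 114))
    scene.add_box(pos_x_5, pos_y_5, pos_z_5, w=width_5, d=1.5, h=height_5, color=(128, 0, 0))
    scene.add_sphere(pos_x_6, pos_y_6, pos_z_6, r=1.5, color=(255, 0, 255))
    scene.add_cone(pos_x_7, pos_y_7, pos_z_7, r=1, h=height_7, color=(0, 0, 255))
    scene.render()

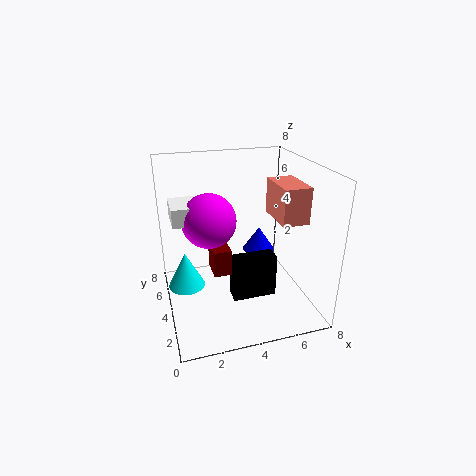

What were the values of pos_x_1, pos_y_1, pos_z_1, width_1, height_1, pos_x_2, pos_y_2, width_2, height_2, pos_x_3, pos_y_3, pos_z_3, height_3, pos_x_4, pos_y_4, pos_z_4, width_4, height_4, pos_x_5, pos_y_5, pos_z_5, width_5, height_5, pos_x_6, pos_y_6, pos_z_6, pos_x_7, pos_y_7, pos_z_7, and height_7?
pos_x_1 = 0.5, pos_y_1 = 4, pos_z_1 = 5, width_1 = 1.5, height_1 = 1, pos_x_2 = 3.5, pos_y_2 = 3, width_2 = 2.5, height_2 = 2.5, pos_x_3 = 1, pos_y_3 = 4, pos_z_3 = 1.5, height_3 = 2, pos_x_4 = 6, pos_y_4 = 2.5, pos_z_4 = 5, width_4 = 1.5, height_4 = 2, pos_x_5 = 2.5, pos_y_5 = 3.5, pos_z_5 = 2, width_5 = 1, height_5 = 1.5, pos_x_6 = 2.5, pos_y_6 = 4.5, pos_z_6 = 5, pos_x_7 = 6, pos_y_7 = 6, pos_z_7 = 2, height_7 = 1.5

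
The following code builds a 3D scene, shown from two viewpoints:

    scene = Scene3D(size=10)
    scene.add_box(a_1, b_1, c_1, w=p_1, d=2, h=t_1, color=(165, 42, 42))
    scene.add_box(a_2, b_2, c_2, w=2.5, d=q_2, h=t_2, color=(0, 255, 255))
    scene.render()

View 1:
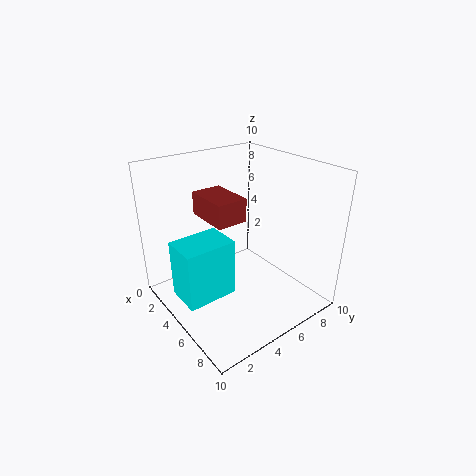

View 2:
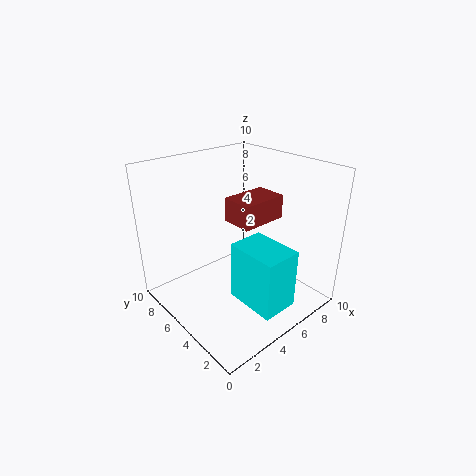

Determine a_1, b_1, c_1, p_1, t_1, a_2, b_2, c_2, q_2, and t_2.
a_1 = 3.5, b_1 = 2.5, c_1 = 7, p_1 = 3, t_1 = 1.5, a_2 = 3.5, b_2 = 0.5, c_2 = 1.5, q_2 = 3.5, t_2 = 4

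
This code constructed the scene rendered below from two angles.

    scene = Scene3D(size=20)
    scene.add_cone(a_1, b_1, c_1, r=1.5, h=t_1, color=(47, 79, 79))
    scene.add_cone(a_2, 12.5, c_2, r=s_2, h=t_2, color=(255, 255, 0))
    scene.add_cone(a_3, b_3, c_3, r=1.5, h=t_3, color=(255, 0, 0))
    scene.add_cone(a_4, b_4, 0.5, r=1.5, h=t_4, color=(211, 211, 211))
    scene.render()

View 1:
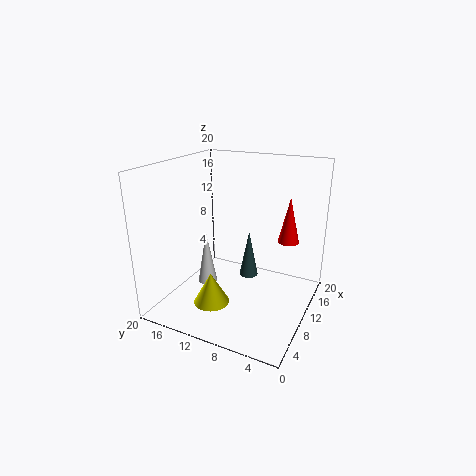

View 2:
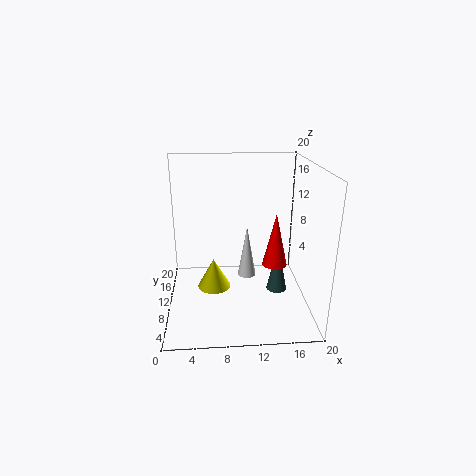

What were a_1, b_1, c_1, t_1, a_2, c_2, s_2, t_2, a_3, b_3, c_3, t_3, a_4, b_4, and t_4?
a_1 = 16
b_1 = 11
c_1 = 1
t_1 = 7.5
a_2 = 6.5
c_2 = 1
s_2 = 2.5
t_2 = 4.5
a_3 = 14
b_3 = 4
c_3 = 9
t_3 = 6.5
a_4 = 12
b_4 = 16.5
t_4 = 8.5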